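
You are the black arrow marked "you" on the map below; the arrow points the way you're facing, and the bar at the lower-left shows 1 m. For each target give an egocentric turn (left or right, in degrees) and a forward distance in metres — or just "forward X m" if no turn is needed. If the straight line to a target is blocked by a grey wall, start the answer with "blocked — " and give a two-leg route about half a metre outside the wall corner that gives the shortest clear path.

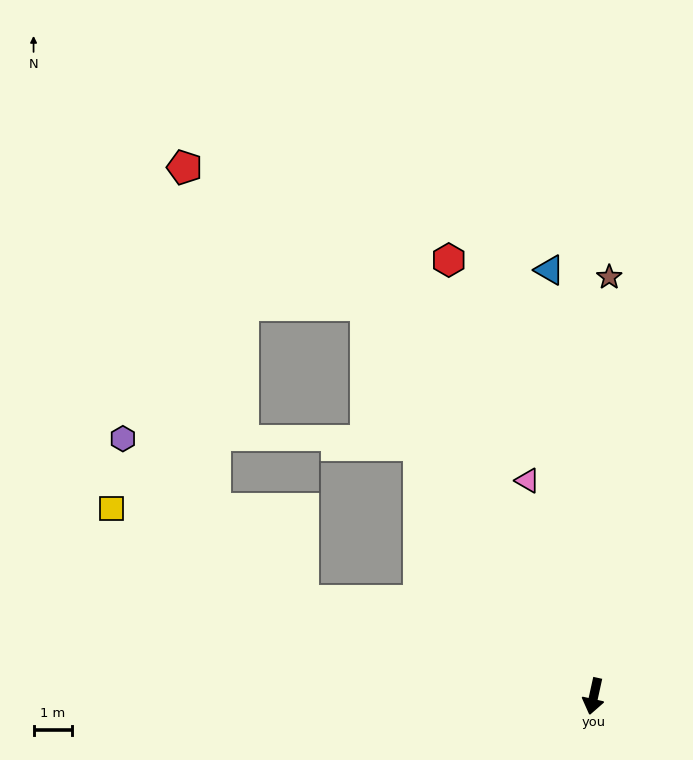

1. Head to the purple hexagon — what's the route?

blocked — turn right 96°, forward 7.9 m, then turn right 24°, forward 6.3 m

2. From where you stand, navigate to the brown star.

turn right 170°, forward 10.9 m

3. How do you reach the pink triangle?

turn right 151°, forward 5.8 m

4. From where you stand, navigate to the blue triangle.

turn right 162°, forward 11.1 m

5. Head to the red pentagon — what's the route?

blocked — turn right 137°, forward 11.7 m, then turn left 22°, forward 5.9 m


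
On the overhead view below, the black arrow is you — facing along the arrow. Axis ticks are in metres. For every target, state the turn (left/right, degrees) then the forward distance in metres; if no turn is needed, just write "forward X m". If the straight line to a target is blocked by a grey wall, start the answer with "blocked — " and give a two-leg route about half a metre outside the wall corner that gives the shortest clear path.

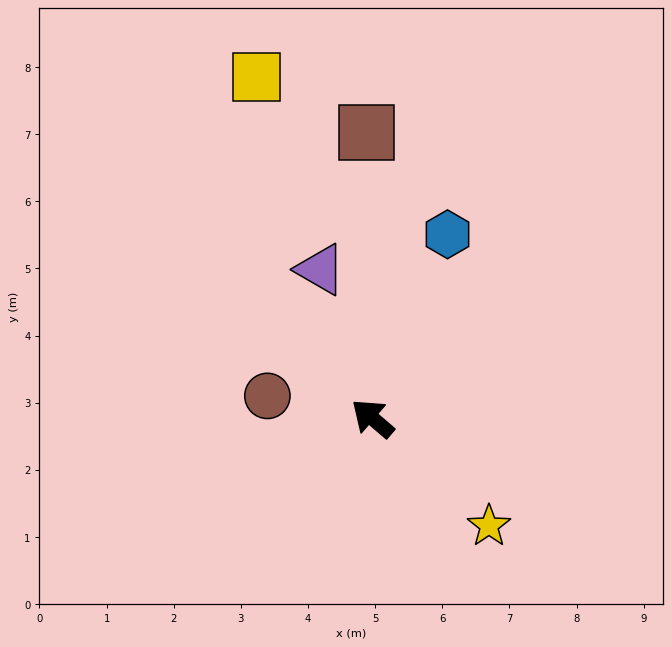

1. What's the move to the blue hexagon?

turn right 72°, forward 3.0 m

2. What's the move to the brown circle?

turn left 29°, forward 1.6 m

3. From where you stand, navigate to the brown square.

turn right 48°, forward 4.3 m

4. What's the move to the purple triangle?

turn right 30°, forward 2.3 m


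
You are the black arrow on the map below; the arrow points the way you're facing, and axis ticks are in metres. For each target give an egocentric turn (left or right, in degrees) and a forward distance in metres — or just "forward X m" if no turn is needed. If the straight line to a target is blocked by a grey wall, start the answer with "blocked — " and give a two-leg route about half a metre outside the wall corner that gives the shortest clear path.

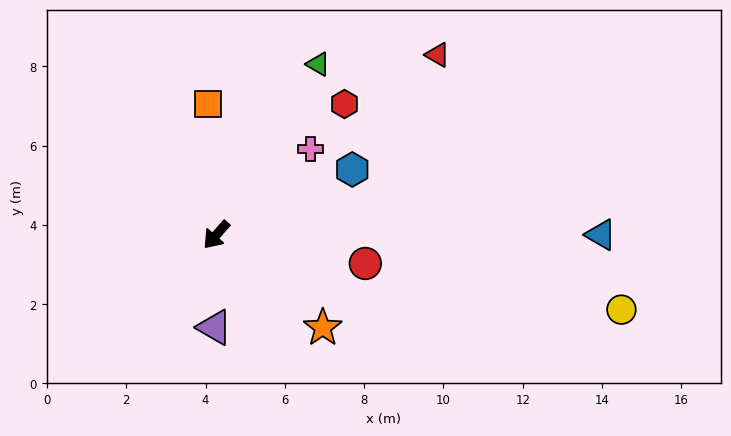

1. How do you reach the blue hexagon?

turn left 157°, forward 3.8 m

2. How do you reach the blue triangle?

turn left 131°, forward 9.7 m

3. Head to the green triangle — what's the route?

turn right 169°, forward 5.0 m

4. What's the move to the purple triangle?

turn left 40°, forward 2.3 m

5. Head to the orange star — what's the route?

turn left 90°, forward 3.6 m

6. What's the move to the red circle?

turn left 120°, forward 3.8 m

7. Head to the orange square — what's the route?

turn right 135°, forward 3.3 m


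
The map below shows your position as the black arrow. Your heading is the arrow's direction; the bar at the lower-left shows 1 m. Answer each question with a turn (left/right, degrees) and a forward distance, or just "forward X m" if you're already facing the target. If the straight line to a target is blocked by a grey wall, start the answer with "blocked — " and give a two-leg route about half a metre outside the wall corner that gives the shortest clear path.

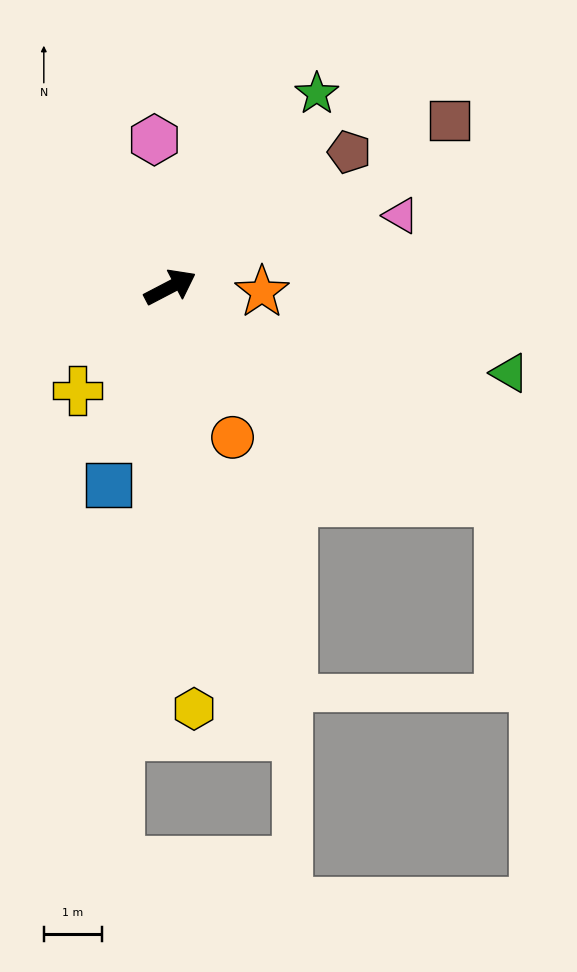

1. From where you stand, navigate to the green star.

turn left 25°, forward 4.2 m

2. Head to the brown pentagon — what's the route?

turn left 9°, forward 3.8 m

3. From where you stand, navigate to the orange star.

turn right 31°, forward 1.6 m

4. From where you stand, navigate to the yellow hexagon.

turn right 114°, forward 7.2 m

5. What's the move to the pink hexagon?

turn left 69°, forward 2.5 m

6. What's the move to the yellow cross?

turn right 159°, forward 2.4 m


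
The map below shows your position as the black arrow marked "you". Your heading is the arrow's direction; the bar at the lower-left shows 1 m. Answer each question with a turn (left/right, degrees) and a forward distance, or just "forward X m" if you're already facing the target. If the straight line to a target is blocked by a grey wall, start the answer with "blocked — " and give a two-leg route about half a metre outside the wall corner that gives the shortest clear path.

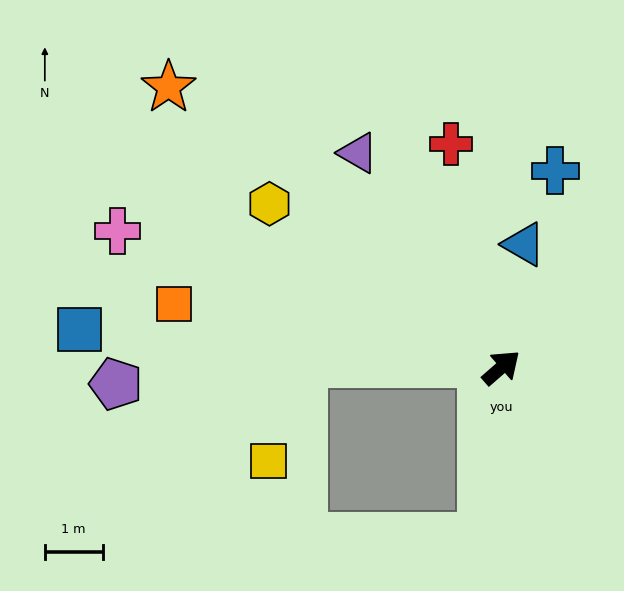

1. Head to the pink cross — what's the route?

turn left 119°, forward 7.1 m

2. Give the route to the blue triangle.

turn left 39°, forward 2.2 m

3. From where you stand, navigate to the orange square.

turn left 128°, forward 5.8 m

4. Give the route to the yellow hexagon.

turn left 104°, forward 4.9 m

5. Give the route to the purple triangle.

turn left 83°, forward 4.5 m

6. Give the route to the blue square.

turn left 134°, forward 7.3 m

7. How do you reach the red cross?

turn left 62°, forward 4.0 m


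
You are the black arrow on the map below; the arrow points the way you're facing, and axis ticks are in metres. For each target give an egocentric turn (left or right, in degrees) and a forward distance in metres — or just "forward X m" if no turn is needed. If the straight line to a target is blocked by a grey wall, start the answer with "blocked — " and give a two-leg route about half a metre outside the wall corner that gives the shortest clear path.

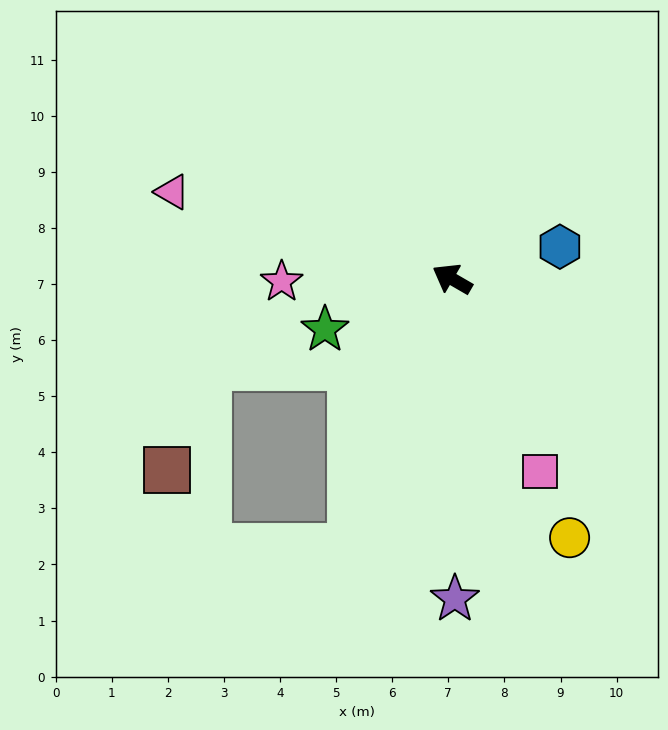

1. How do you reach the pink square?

turn left 145°, forward 3.8 m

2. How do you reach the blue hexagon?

turn right 133°, forward 2.0 m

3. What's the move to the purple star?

turn left 121°, forward 5.7 m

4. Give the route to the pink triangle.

turn left 13°, forward 5.2 m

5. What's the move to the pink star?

turn left 31°, forward 3.0 m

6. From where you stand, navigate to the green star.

turn left 52°, forward 2.4 m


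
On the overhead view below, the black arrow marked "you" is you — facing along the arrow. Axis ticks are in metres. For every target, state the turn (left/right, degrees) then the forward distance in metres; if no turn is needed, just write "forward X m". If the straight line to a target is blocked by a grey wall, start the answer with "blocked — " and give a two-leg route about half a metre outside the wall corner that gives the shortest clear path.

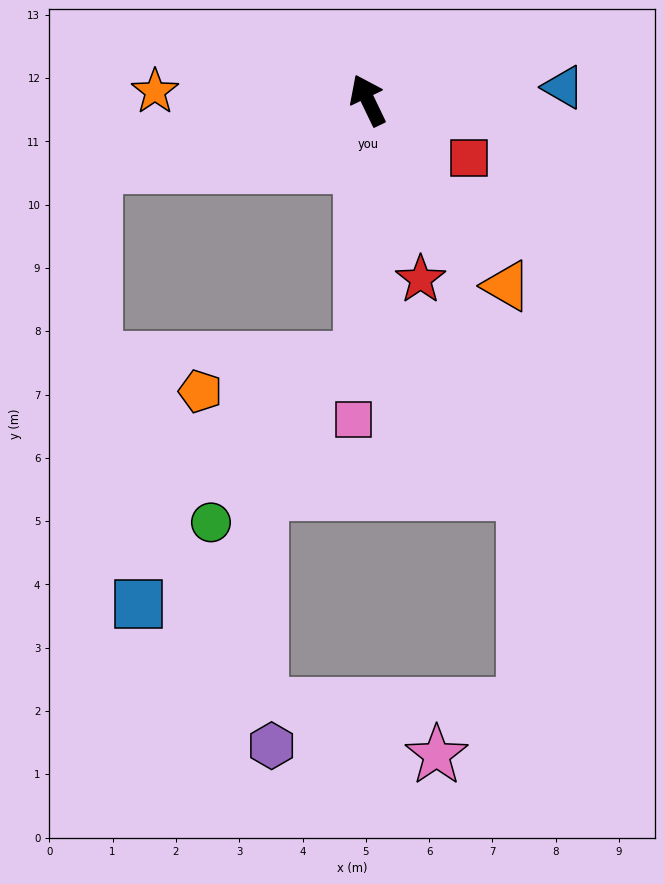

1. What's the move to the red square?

turn right 145°, forward 1.8 m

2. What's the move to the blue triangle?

turn right 112°, forward 3.1 m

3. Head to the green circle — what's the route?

blocked — turn left 153°, forward 4.1 m, then turn right 41°, forward 3.5 m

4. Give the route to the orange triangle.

turn right 169°, forward 3.7 m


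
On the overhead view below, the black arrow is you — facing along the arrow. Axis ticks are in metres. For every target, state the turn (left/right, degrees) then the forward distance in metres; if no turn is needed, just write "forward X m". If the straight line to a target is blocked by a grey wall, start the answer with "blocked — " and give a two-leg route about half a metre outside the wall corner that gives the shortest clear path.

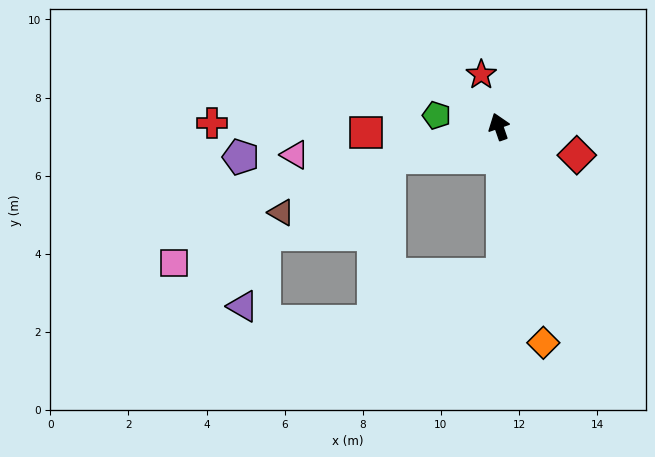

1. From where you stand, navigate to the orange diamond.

turn left 172°, forward 5.6 m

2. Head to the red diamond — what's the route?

turn right 129°, forward 2.1 m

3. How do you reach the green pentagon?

turn left 61°, forward 1.6 m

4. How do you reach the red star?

forward 1.4 m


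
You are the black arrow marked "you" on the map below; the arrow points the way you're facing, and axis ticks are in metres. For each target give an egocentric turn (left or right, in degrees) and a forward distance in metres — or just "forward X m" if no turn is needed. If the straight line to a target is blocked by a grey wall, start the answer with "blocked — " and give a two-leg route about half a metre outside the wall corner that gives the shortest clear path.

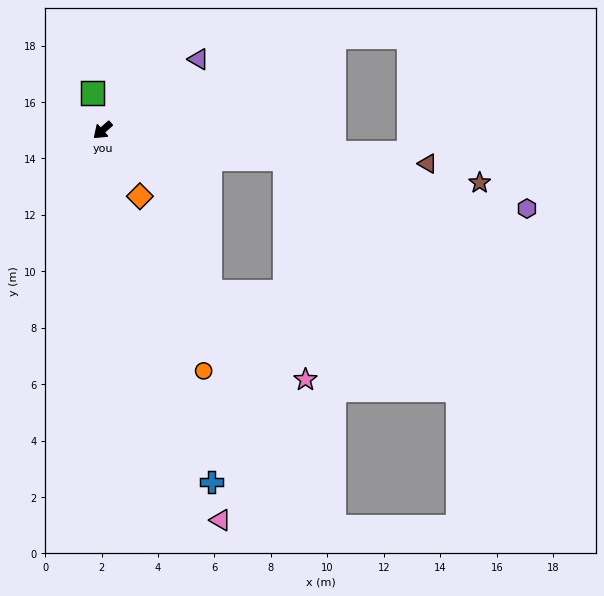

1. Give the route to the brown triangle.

turn left 133°, forward 11.6 m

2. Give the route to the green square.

turn right 117°, forward 1.4 m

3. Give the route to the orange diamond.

turn left 78°, forward 2.7 m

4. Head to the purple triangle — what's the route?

turn left 175°, forward 4.2 m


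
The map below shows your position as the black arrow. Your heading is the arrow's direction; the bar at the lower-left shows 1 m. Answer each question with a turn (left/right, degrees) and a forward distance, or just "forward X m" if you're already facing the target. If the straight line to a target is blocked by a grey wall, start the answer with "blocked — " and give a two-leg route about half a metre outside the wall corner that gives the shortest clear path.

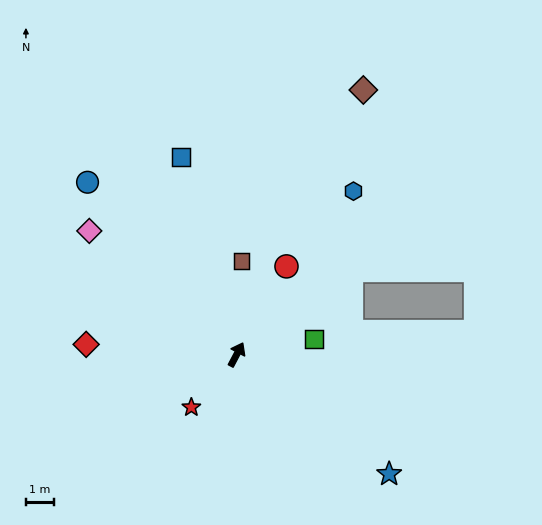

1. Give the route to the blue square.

turn left 44°, forward 7.2 m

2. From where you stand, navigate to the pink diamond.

turn left 78°, forward 6.8 m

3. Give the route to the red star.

turn left 167°, forward 2.5 m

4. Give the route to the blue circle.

turn left 69°, forward 8.0 m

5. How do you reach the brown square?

turn left 25°, forward 3.3 m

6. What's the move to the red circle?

forward 3.6 m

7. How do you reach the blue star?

turn right 100°, forward 6.8 m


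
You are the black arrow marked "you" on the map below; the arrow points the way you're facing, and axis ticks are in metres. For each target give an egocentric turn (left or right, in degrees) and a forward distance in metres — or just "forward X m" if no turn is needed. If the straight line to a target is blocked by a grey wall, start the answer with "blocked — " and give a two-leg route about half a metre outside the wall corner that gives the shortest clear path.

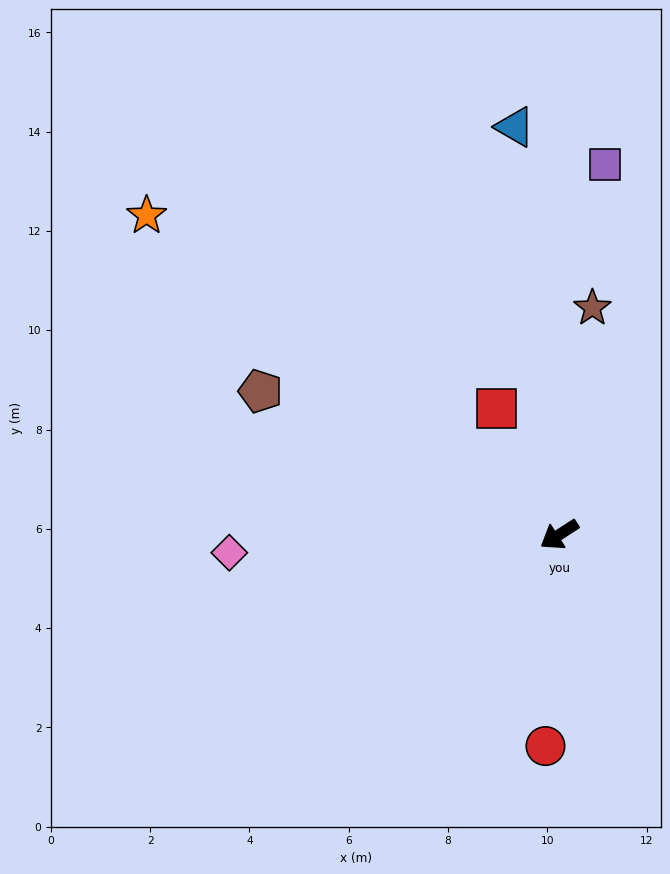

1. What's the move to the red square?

turn right 96°, forward 2.8 m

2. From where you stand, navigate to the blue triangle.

turn right 117°, forward 8.3 m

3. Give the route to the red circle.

turn left 53°, forward 4.3 m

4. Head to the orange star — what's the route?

turn right 71°, forward 10.5 m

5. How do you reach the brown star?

turn right 131°, forward 4.6 m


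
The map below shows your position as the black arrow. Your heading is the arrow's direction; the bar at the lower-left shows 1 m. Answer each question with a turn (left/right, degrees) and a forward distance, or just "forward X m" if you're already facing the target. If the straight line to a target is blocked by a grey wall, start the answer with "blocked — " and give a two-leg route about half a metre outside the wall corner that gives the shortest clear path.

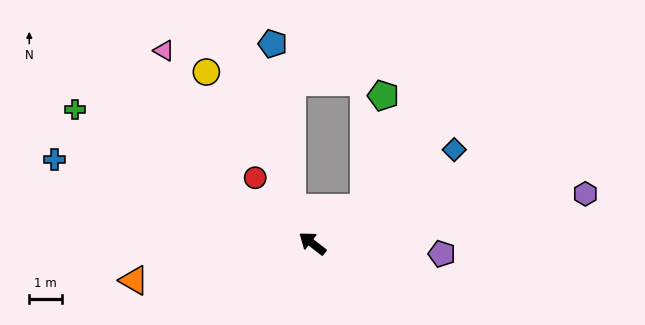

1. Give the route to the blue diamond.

turn right 109°, forward 5.1 m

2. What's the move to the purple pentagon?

turn right 147°, forward 3.9 m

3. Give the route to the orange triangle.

turn left 49°, forward 5.5 m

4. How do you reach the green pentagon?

blocked — turn right 108°, forward 1.9 m, then turn left 46°, forward 3.4 m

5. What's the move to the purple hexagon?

turn right 132°, forward 8.4 m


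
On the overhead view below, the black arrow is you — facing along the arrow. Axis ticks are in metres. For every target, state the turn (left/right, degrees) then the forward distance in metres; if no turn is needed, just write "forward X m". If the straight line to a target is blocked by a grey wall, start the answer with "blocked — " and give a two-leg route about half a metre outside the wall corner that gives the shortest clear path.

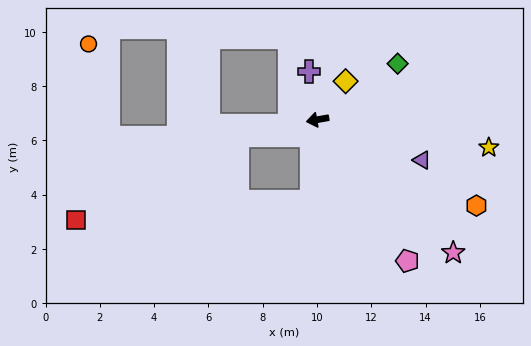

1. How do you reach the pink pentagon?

turn left 112°, forward 6.2 m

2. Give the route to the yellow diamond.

turn right 136°, forward 1.8 m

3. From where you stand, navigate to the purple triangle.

turn left 149°, forward 4.1 m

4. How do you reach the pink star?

turn left 125°, forward 7.0 m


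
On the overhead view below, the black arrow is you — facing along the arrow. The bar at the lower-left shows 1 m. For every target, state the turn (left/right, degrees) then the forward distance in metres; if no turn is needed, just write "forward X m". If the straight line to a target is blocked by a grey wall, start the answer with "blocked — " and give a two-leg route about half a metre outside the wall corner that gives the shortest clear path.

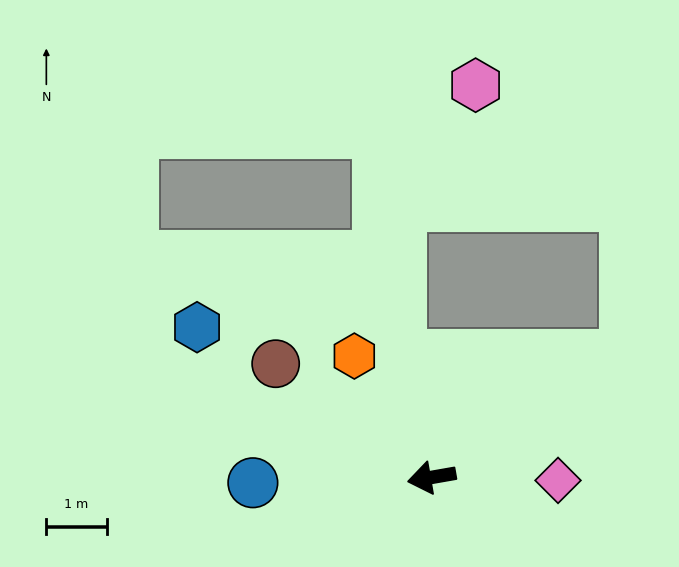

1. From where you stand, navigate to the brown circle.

turn right 46°, forward 3.2 m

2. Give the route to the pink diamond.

turn left 169°, forward 2.1 m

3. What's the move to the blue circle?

turn right 8°, forward 3.0 m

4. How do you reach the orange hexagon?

turn right 67°, forward 2.4 m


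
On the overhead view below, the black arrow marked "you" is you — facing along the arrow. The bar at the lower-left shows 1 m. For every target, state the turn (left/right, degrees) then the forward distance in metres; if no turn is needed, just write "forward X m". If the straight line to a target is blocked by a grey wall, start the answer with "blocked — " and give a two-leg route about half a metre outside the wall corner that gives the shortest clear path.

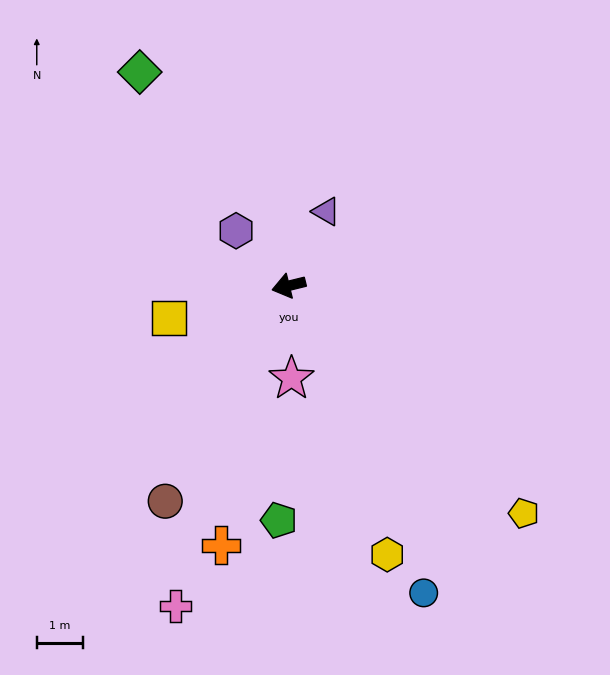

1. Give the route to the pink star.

turn left 78°, forward 2.0 m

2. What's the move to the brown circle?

turn left 46°, forward 5.3 m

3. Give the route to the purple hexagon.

turn right 60°, forward 1.6 m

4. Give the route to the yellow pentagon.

turn left 122°, forward 7.0 m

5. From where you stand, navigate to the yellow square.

forward 2.7 m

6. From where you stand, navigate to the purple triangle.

turn right 131°, forward 1.8 m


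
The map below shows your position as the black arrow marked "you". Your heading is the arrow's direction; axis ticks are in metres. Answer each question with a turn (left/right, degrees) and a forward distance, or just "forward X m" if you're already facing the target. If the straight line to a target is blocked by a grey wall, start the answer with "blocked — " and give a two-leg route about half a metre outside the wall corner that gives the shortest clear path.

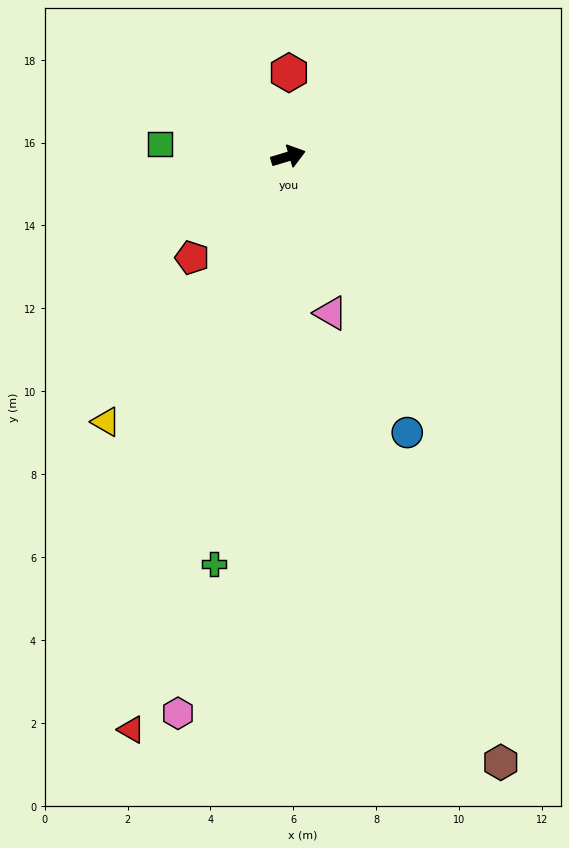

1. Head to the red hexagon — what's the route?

turn left 73°, forward 2.0 m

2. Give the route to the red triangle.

turn right 122°, forward 14.3 m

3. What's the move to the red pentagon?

turn right 150°, forward 3.4 m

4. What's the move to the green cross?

turn right 117°, forward 10.0 m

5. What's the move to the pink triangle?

turn right 91°, forward 3.9 m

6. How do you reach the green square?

turn left 158°, forward 3.1 m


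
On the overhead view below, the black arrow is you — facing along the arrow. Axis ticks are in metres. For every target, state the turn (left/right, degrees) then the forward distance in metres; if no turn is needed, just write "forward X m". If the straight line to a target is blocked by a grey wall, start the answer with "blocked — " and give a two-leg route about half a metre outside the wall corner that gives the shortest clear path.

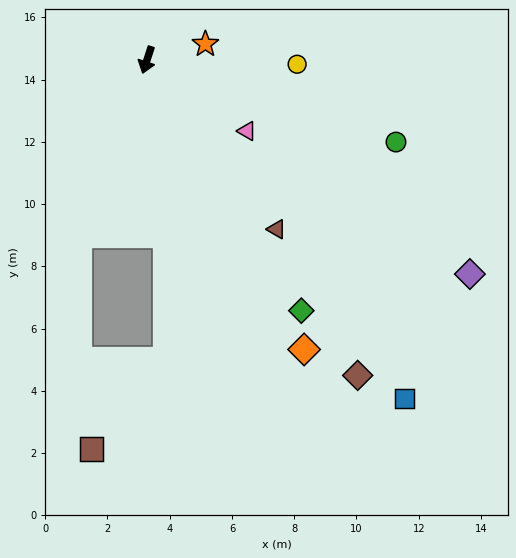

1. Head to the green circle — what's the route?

turn left 90°, forward 8.4 m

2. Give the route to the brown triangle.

turn left 55°, forward 6.8 m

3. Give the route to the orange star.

turn left 123°, forward 1.9 m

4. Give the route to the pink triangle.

turn left 73°, forward 3.9 m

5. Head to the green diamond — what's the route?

turn left 50°, forward 9.5 m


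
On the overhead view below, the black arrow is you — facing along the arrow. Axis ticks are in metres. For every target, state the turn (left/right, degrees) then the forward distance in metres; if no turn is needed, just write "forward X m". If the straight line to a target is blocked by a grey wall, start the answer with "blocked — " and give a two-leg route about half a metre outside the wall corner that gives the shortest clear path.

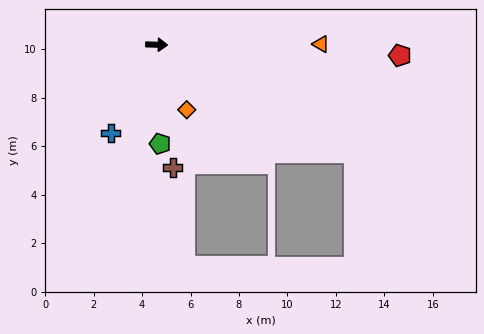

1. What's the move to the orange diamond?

turn right 64°, forward 3.0 m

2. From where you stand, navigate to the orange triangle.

forward 6.8 m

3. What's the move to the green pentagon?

turn right 86°, forward 4.1 m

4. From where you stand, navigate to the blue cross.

turn right 116°, forward 4.1 m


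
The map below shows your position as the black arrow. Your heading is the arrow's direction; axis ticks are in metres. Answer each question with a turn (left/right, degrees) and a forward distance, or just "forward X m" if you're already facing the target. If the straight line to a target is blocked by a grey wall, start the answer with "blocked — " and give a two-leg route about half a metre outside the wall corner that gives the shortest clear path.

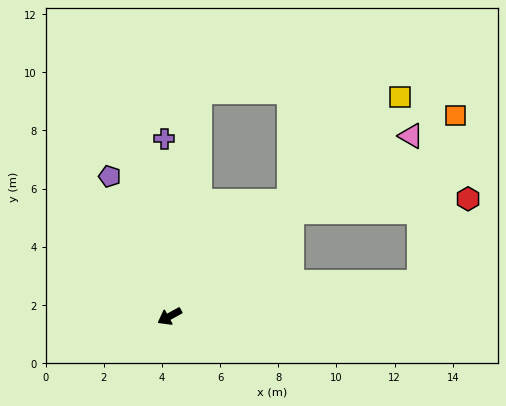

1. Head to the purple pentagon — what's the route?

turn right 96°, forward 5.2 m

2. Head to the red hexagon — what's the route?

blocked — turn right 168°, forward 5.5 m, then turn right 36°, forward 6.1 m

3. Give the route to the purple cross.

turn right 117°, forward 6.1 m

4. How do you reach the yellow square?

turn right 165°, forward 10.9 m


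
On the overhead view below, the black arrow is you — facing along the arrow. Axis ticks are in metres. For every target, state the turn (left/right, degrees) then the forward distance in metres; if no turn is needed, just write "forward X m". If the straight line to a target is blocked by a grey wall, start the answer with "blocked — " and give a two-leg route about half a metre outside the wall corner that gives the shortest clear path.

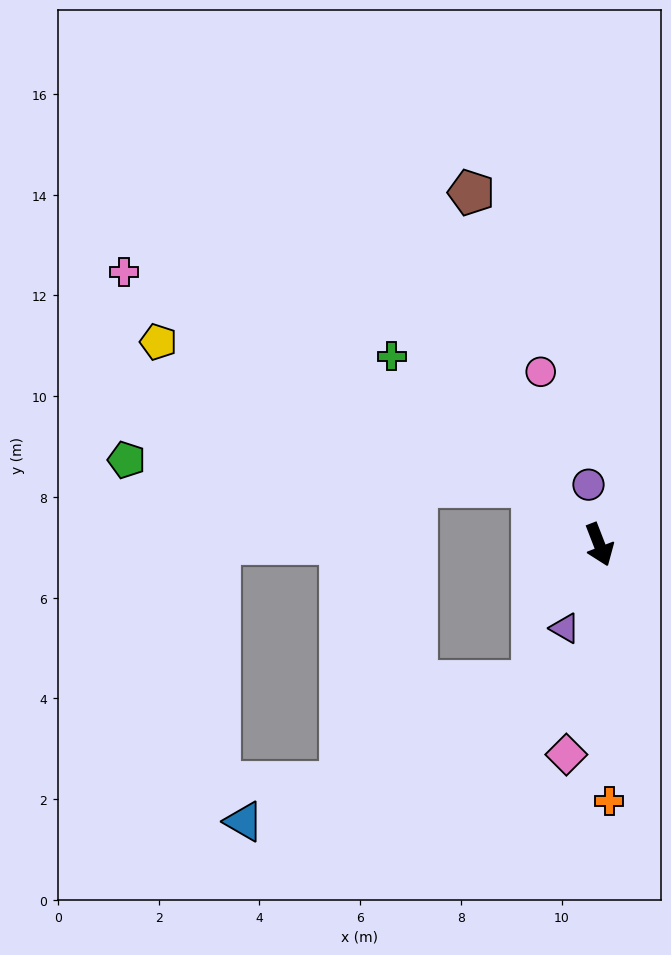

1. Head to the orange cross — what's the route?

turn right 19°, forward 5.1 m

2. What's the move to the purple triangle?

turn right 44°, forward 1.8 m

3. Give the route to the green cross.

turn right 153°, forward 5.6 m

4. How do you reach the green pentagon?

blocked — turn right 152°, forward 1.8 m, then turn left 37°, forward 8.1 m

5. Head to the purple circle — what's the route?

turn left 169°, forward 1.2 m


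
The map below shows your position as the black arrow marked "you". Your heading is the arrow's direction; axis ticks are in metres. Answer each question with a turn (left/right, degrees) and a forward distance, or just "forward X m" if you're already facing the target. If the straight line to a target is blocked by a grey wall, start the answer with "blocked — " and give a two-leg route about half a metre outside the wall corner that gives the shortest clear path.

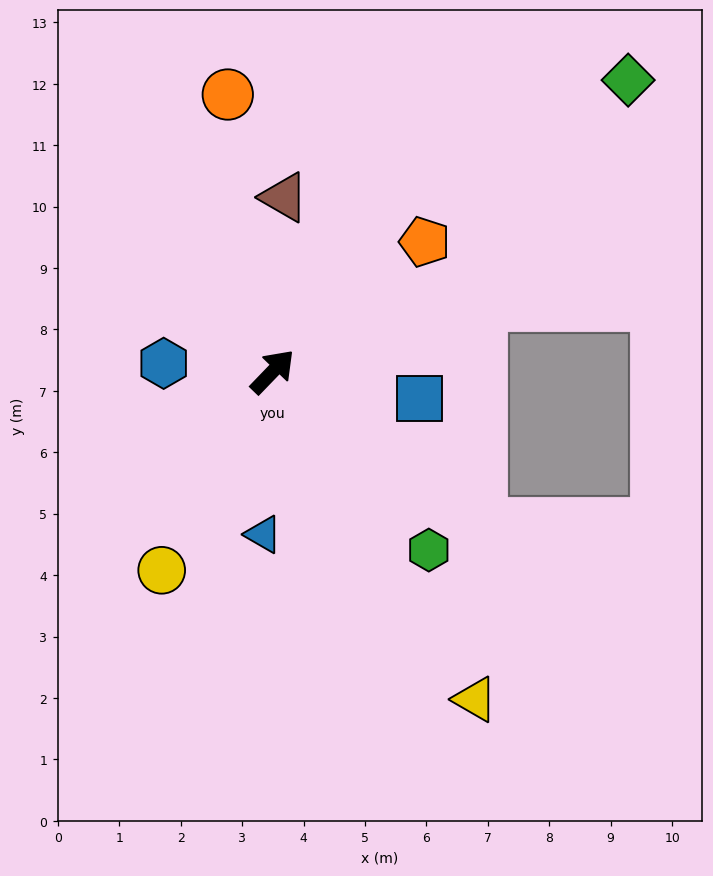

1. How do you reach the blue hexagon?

turn left 130°, forward 1.8 m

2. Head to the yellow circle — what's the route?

turn right 165°, forward 3.7 m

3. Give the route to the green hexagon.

turn right 95°, forward 3.9 m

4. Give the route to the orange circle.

turn left 53°, forward 4.6 m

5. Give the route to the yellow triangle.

turn right 104°, forward 6.3 m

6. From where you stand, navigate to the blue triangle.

turn right 139°, forward 2.7 m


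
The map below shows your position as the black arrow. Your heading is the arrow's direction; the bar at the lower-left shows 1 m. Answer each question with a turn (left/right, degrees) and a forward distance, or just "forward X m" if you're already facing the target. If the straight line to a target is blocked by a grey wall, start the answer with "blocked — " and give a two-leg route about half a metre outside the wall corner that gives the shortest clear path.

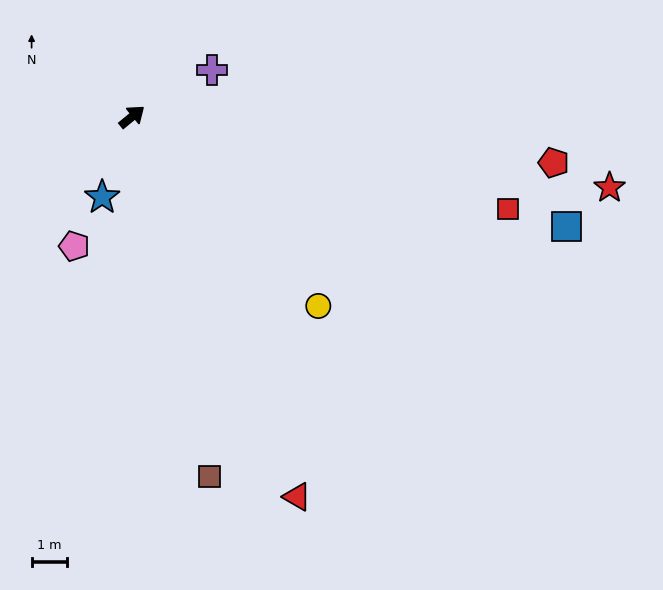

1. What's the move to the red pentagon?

turn right 46°, forward 11.9 m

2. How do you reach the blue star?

turn right 150°, forward 2.4 m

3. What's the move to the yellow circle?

turn right 85°, forward 7.5 m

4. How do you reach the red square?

turn right 53°, forward 10.9 m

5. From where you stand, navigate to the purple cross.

turn right 9°, forward 2.6 m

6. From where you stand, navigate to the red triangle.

turn right 106°, forward 11.6 m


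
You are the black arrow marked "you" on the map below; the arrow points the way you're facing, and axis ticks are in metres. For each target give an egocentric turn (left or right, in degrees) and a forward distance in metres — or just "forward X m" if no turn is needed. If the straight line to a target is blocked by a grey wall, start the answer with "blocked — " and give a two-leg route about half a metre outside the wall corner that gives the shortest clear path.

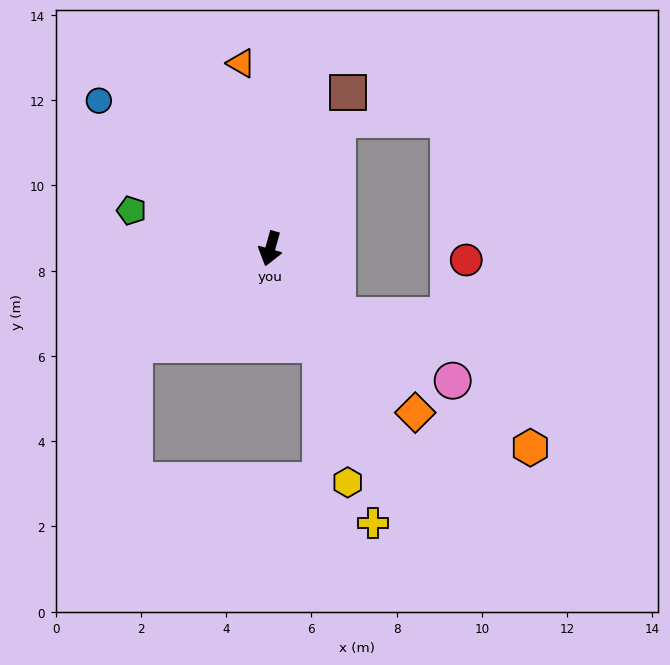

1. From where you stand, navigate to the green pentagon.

turn right 90°, forward 3.4 m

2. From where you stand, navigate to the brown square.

turn left 169°, forward 4.1 m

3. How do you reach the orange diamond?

turn left 57°, forward 5.1 m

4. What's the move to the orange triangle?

turn right 155°, forward 4.4 m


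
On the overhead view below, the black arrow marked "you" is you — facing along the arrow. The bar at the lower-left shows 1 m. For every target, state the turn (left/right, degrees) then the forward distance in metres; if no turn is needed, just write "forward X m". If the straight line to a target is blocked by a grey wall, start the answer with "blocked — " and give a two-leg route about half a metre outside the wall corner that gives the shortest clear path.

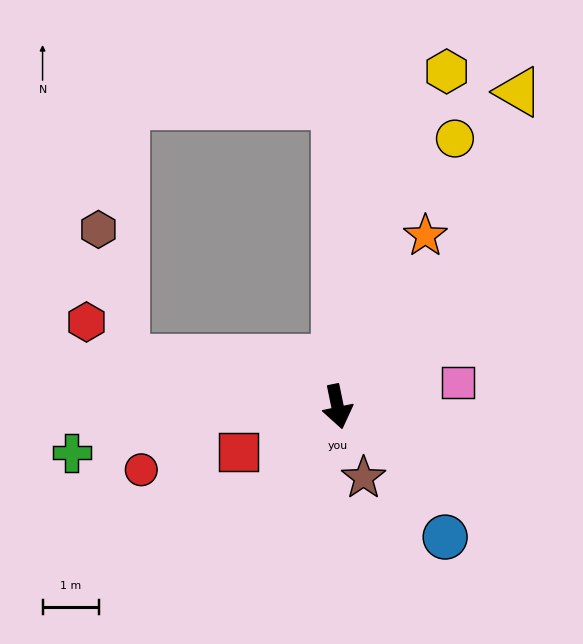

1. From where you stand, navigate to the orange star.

turn left 141°, forward 3.4 m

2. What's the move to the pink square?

turn left 90°, forward 2.2 m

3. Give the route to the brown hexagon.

blocked — turn right 114°, forward 3.9 m, then turn right 66°, forward 2.3 m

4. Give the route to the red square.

turn right 77°, forward 1.9 m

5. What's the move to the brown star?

turn left 8°, forward 1.3 m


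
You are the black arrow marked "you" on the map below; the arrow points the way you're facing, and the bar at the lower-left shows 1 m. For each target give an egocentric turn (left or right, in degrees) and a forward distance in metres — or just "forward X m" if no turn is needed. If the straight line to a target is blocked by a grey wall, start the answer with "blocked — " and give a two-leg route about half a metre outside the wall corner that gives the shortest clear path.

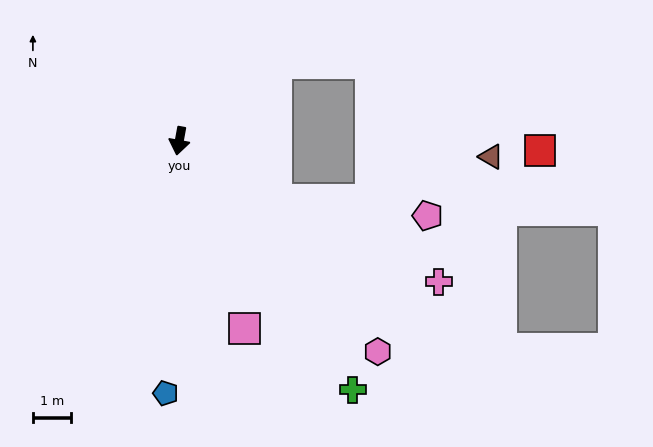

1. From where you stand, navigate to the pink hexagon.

turn left 54°, forward 7.6 m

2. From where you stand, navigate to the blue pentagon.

turn left 7°, forward 6.7 m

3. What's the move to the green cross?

turn left 45°, forward 8.0 m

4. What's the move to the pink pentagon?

blocked — turn left 69°, forward 3.0 m, then turn left 25°, forward 4.0 m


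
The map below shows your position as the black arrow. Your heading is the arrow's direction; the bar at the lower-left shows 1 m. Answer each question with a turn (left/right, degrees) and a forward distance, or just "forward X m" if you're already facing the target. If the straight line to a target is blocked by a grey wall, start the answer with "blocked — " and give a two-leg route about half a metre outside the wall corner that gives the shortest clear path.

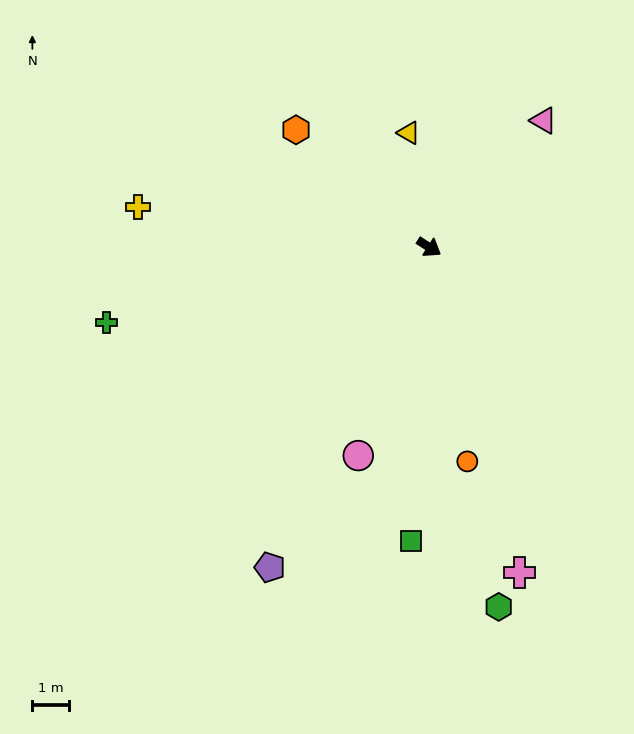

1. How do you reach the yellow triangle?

turn left 133°, forward 3.2 m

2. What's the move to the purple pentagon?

turn right 84°, forward 9.9 m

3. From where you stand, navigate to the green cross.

turn right 134°, forward 9.1 m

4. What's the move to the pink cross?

turn right 42°, forward 9.3 m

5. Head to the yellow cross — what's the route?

turn right 155°, forward 8.1 m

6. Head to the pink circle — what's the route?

turn right 76°, forward 6.1 m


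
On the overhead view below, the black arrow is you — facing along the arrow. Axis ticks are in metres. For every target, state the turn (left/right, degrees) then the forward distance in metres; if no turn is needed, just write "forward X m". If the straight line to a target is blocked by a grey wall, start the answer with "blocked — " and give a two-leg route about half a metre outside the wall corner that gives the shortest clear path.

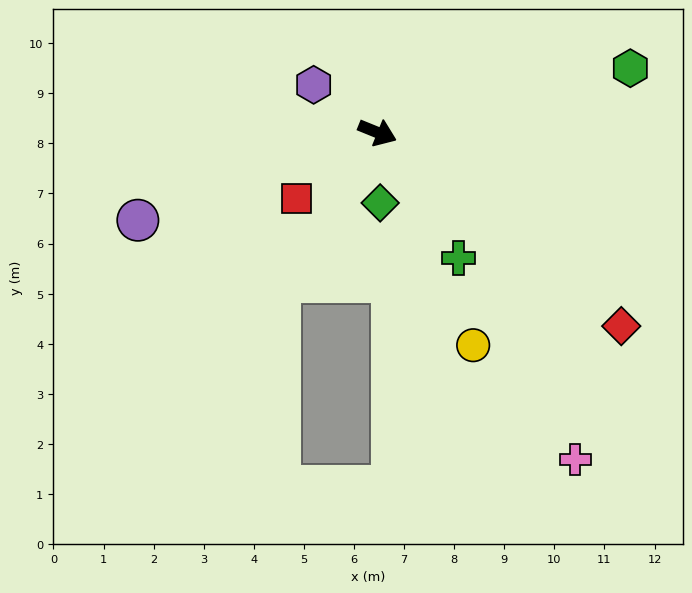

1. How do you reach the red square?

turn right 119°, forward 2.1 m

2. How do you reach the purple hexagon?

turn left 165°, forward 1.6 m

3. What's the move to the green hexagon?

turn left 36°, forward 5.2 m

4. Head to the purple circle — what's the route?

turn right 138°, forward 5.1 m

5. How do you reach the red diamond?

turn right 16°, forward 6.2 m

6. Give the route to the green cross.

turn right 35°, forward 3.0 m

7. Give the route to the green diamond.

turn right 66°, forward 1.4 m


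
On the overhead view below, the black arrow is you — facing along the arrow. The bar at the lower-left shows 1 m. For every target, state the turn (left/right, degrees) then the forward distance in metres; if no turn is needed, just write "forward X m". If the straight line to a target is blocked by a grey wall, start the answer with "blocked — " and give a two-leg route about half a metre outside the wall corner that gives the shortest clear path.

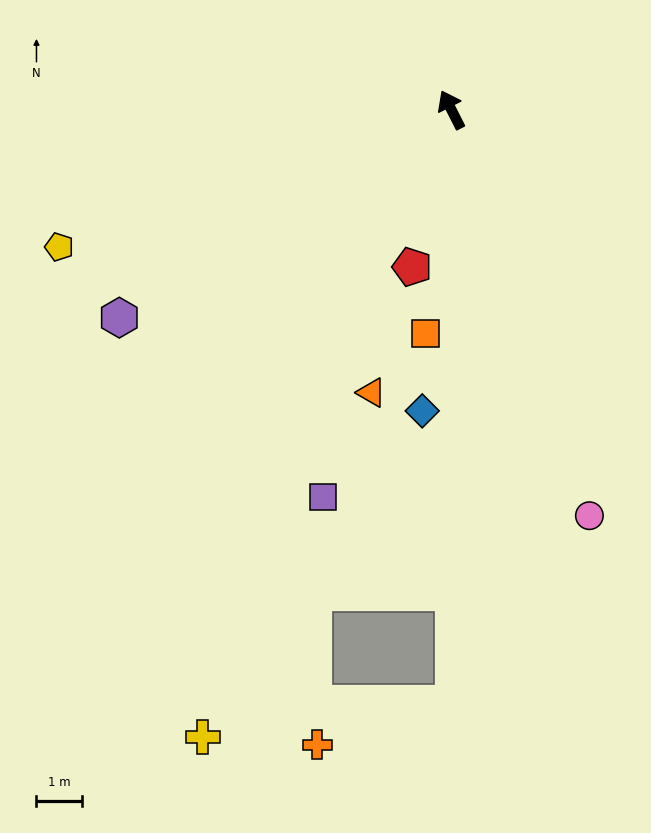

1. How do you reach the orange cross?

blocked — turn left 153°, forward 13.1 m, then turn right 73°, forward 3.2 m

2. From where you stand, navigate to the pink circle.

turn left 172°, forward 9.5 m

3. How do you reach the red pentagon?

turn left 139°, forward 3.6 m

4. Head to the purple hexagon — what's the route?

turn left 95°, forward 8.7 m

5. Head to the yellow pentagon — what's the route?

turn left 82°, forward 9.2 m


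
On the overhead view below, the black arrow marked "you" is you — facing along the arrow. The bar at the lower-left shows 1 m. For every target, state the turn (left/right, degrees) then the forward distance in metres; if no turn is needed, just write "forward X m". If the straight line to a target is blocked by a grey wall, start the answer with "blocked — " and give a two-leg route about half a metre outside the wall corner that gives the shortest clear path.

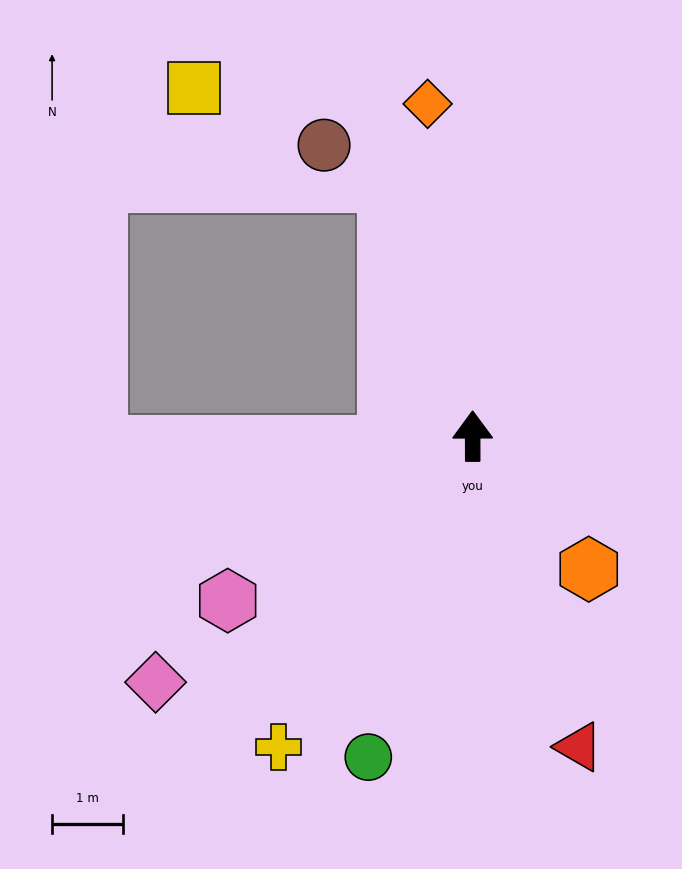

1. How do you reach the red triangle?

turn right 161°, forward 4.6 m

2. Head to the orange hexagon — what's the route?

turn right 139°, forward 2.5 m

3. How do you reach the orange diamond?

turn left 8°, forward 4.7 m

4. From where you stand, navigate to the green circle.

turn left 162°, forward 4.8 m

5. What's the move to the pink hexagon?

turn left 124°, forward 4.2 m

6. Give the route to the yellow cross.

turn left 148°, forward 5.2 m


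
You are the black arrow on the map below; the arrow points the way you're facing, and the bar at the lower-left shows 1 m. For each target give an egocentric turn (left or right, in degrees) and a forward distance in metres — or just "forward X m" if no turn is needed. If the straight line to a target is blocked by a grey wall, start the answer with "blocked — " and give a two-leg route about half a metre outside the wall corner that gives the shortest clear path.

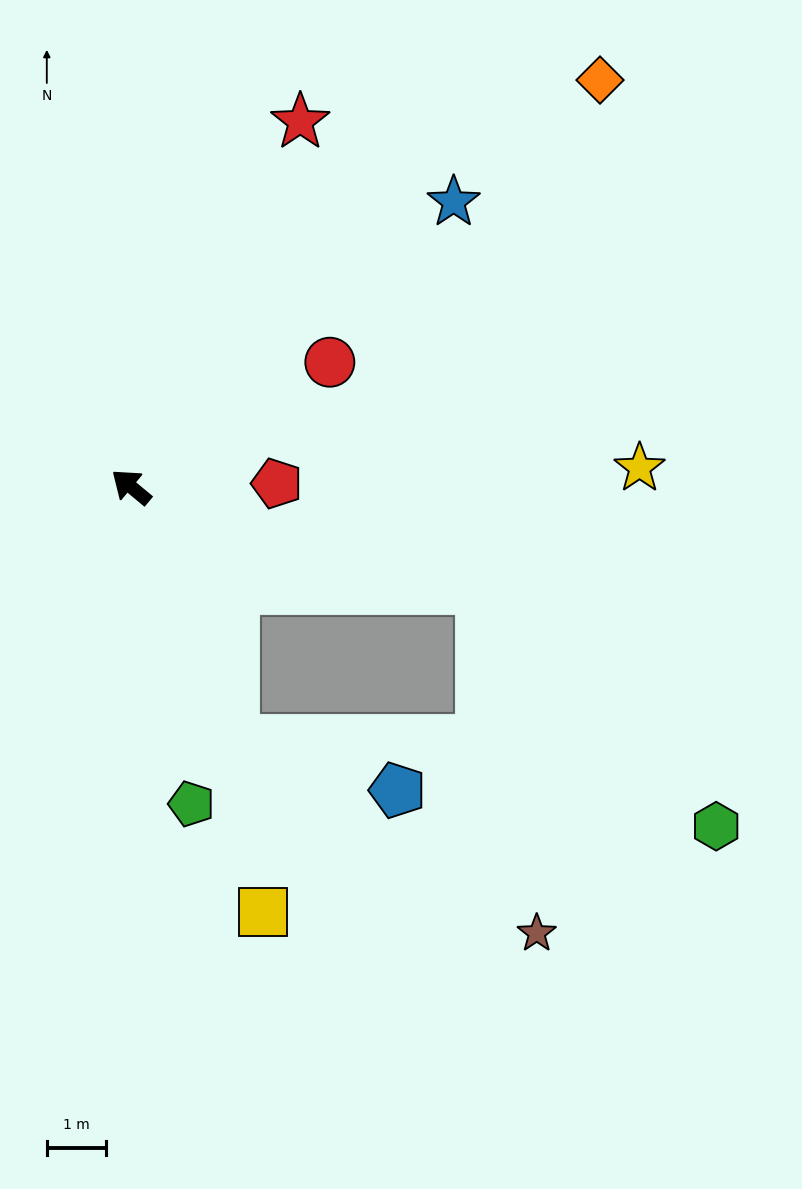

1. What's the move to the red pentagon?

turn right 139°, forward 2.5 m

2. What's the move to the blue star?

turn right 99°, forward 7.2 m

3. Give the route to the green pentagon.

turn left 140°, forward 5.4 m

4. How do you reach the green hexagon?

blocked — turn right 157°, forward 6.1 m, then turn right 29°, forward 5.6 m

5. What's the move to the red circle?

turn right 108°, forward 3.9 m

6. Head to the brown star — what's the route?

blocked — turn left 152°, forward 4.6 m, then turn left 35°, forward 6.0 m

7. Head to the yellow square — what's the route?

turn left 147°, forward 7.5 m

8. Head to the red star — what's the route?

turn right 75°, forward 6.8 m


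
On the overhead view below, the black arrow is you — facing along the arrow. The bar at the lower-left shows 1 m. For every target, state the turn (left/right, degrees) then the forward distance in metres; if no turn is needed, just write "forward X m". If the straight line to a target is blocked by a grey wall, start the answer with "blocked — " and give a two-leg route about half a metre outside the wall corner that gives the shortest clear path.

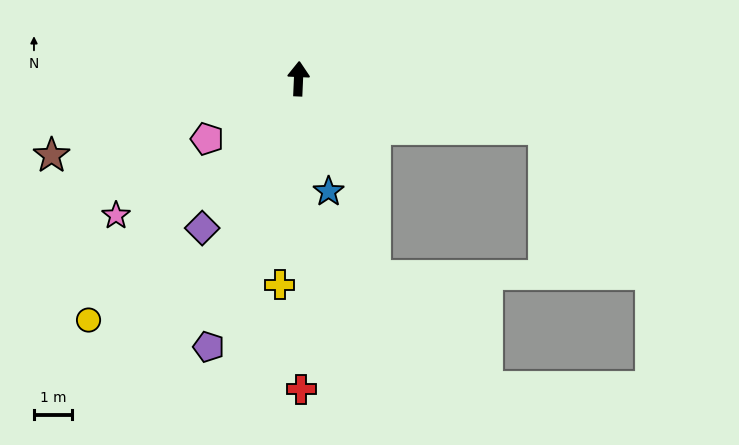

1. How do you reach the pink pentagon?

turn left 126°, forward 2.9 m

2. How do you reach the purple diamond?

turn left 150°, forward 4.6 m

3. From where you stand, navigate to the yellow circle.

turn left 141°, forward 8.4 m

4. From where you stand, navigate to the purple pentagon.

turn left 164°, forward 7.4 m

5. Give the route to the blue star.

turn right 163°, forward 3.1 m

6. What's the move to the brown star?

turn left 110°, forward 6.8 m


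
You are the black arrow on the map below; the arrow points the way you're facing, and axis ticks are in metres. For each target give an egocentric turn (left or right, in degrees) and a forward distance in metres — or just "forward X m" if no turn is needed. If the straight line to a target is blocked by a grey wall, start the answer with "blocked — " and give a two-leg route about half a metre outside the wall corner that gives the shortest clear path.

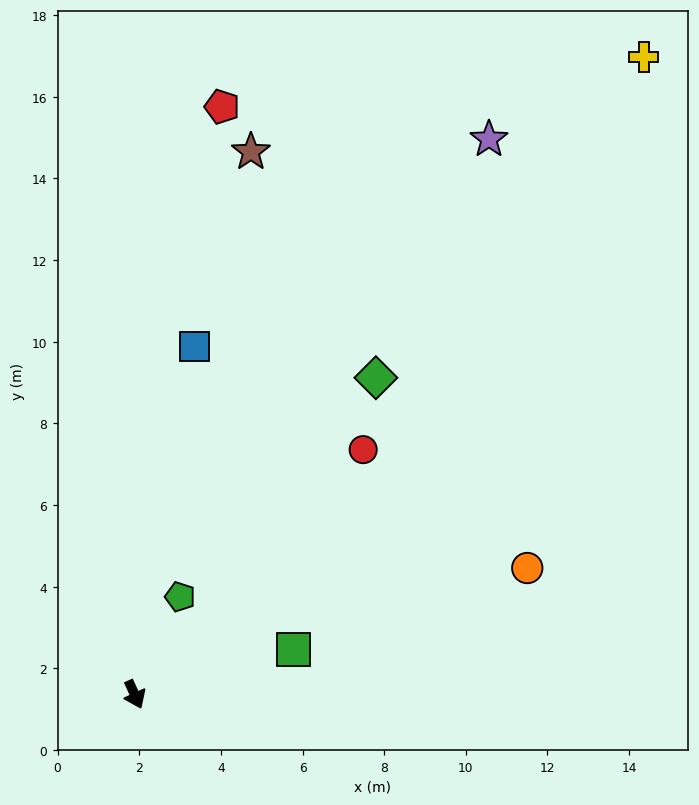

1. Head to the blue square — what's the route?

turn left 146°, forward 8.6 m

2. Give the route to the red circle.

turn left 112°, forward 8.2 m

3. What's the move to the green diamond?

turn left 118°, forward 9.8 m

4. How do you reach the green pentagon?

turn left 131°, forward 2.6 m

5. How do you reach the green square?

turn left 81°, forward 4.0 m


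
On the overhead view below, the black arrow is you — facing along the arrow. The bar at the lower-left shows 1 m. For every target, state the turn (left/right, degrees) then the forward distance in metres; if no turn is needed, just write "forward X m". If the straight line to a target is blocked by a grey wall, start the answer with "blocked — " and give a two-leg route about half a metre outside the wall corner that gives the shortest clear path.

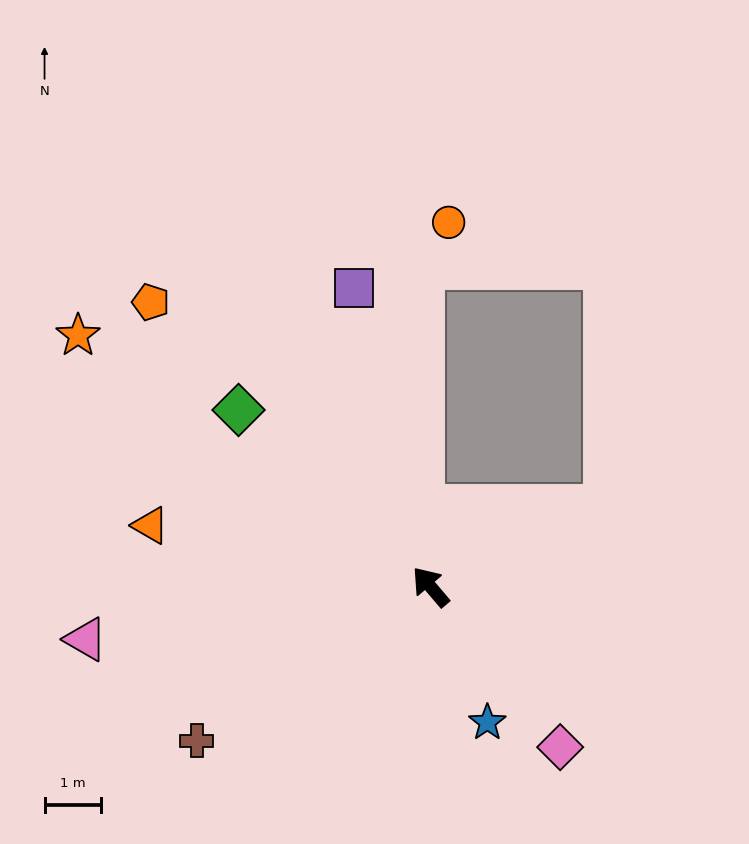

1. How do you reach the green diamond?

turn left 7°, forward 4.6 m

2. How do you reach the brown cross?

turn left 83°, forward 5.0 m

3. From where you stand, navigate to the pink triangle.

turn left 58°, forward 6.2 m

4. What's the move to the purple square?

turn right 26°, forward 5.5 m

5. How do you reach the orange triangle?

turn left 37°, forward 5.1 m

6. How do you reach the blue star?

turn left 162°, forward 2.6 m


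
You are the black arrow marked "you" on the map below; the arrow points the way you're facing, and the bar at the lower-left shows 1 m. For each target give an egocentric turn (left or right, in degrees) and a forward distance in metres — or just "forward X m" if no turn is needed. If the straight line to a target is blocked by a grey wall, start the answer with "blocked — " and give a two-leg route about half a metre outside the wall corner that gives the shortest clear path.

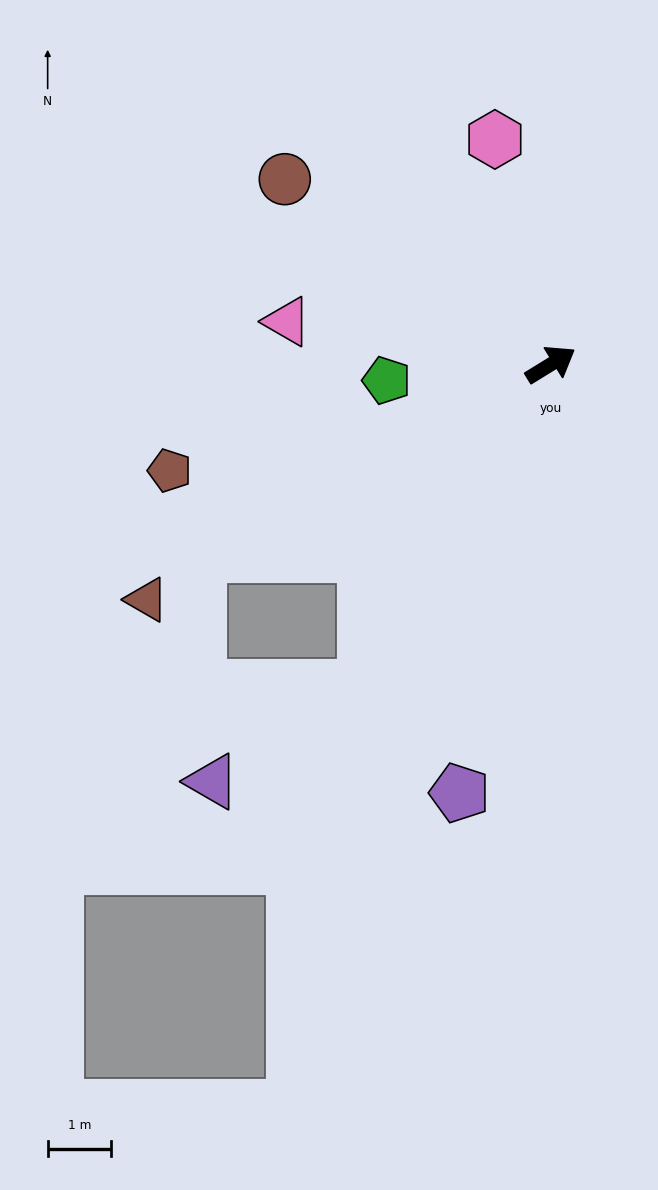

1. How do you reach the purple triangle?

blocked — turn right 152°, forward 5.9 m, then turn right 28°, forward 2.8 m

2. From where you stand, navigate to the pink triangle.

turn left 139°, forward 4.2 m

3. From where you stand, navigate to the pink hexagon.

turn left 72°, forward 3.7 m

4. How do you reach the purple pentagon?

turn right 134°, forward 6.9 m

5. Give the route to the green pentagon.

turn left 154°, forward 2.6 m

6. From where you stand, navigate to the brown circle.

turn left 114°, forward 5.1 m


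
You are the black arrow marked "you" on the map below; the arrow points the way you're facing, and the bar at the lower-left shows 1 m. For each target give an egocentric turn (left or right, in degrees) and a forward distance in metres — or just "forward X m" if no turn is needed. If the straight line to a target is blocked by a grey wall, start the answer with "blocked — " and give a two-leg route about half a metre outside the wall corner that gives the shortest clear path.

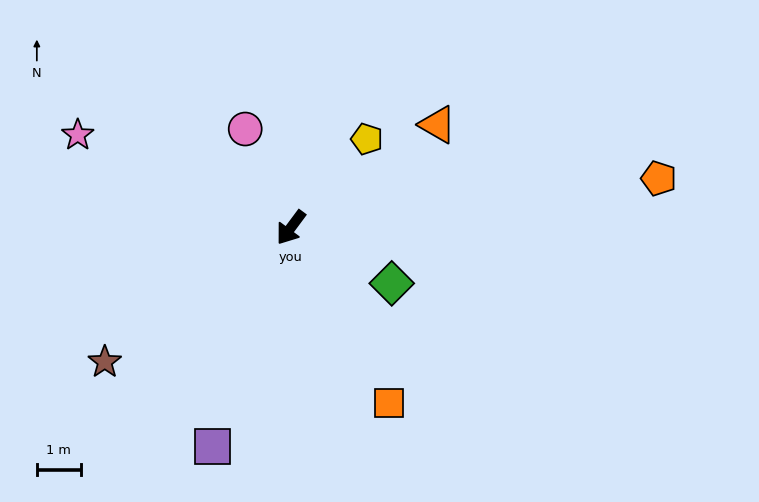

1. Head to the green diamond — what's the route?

turn left 98°, forward 2.6 m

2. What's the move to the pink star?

turn right 77°, forward 5.3 m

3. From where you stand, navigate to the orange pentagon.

turn left 134°, forward 8.4 m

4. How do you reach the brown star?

turn right 18°, forward 5.2 m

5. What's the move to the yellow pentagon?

turn left 176°, forward 2.6 m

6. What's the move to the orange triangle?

turn left 162°, forward 4.1 m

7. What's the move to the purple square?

turn left 17°, forward 5.3 m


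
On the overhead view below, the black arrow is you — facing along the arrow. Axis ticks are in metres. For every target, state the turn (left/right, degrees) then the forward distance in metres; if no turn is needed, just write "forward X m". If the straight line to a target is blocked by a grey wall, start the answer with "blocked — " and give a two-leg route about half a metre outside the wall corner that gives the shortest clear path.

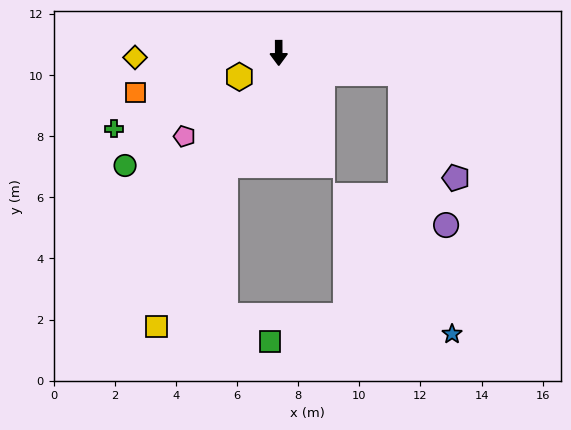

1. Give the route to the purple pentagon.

blocked — turn left 80°, forward 4.0 m, then turn right 52°, forward 3.9 m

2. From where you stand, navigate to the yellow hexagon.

turn right 59°, forward 1.5 m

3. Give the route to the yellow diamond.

turn right 88°, forward 4.7 m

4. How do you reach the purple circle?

blocked — turn left 80°, forward 4.0 m, then turn right 64°, forward 5.2 m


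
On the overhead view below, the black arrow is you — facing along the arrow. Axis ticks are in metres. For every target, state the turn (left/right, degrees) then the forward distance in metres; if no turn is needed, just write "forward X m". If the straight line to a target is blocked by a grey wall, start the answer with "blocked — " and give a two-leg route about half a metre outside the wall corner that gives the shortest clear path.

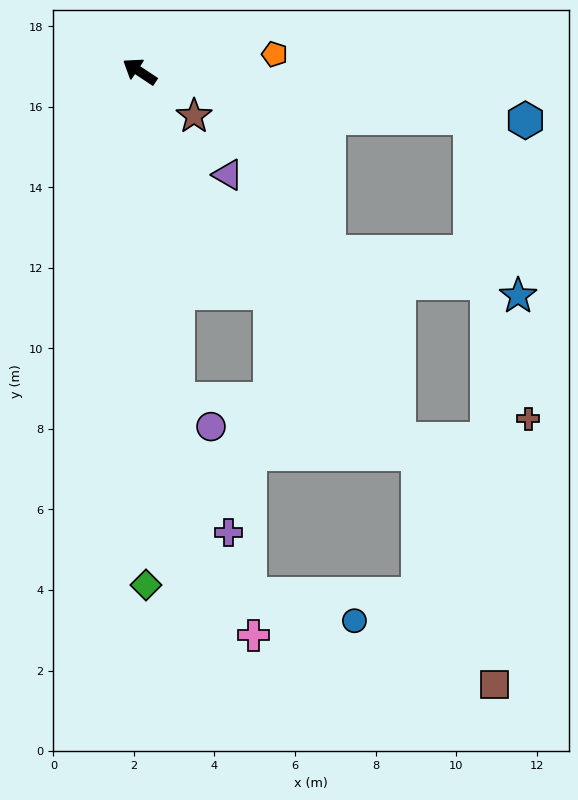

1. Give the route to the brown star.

turn left 174°, forward 1.7 m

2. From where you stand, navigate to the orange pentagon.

turn right 139°, forward 3.4 m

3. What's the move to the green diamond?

turn left 124°, forward 12.8 m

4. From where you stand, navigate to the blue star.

blocked — turn right 154°, forward 8.3 m, then turn right 67°, forward 4.6 m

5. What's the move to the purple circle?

blocked — turn left 130°, forward 8.2 m, then turn left 43°, forward 1.1 m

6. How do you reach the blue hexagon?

turn right 154°, forward 9.7 m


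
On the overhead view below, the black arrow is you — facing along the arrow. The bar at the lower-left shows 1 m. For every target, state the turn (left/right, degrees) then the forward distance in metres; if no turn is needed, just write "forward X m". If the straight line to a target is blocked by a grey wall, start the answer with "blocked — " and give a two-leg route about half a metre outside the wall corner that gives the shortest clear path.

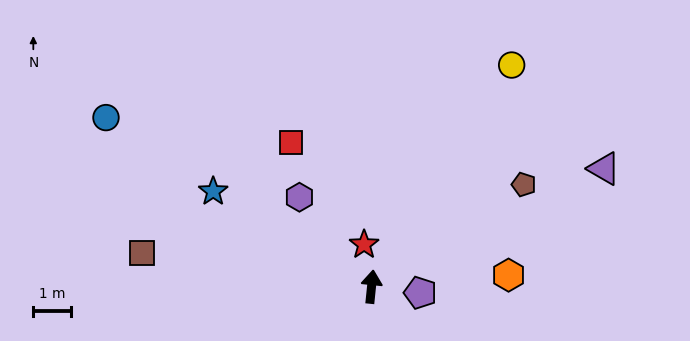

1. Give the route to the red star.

turn left 16°, forward 1.1 m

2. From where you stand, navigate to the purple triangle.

turn right 57°, forward 7.0 m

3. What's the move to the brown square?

turn left 88°, forward 6.2 m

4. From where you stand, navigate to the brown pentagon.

turn right 50°, forward 4.9 m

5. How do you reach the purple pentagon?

turn right 91°, forward 1.3 m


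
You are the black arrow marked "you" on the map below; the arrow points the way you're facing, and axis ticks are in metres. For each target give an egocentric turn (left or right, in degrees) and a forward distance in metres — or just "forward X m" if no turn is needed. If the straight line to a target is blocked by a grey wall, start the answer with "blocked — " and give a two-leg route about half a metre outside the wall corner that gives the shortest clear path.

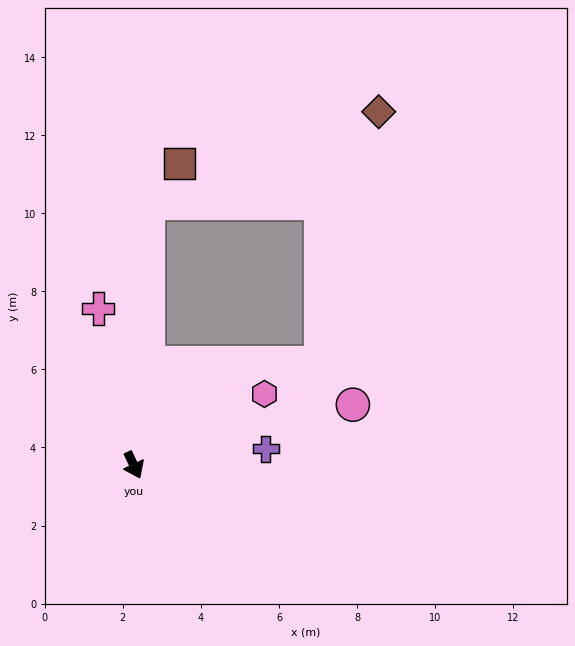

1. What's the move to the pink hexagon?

turn left 93°, forward 3.8 m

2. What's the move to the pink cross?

turn left 167°, forward 4.1 m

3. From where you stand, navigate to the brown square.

blocked — turn left 151°, forward 6.7 m, then turn right 34°, forward 1.3 m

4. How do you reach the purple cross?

turn left 72°, forward 3.4 m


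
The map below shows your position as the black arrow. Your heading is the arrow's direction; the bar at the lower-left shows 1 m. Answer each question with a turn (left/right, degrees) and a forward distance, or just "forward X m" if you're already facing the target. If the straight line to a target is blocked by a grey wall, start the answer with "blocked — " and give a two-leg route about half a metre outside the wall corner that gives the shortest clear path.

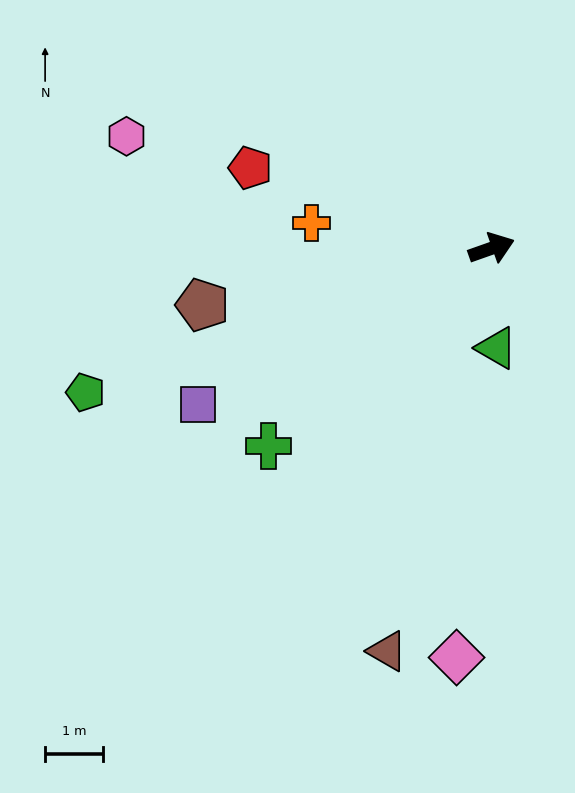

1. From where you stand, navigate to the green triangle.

turn right 107°, forward 1.7 m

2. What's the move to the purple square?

turn right 171°, forward 5.7 m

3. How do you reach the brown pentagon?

turn left 172°, forward 5.1 m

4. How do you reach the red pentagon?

turn left 142°, forward 4.4 m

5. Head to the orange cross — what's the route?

turn left 153°, forward 3.1 m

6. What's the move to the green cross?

turn right 158°, forward 5.1 m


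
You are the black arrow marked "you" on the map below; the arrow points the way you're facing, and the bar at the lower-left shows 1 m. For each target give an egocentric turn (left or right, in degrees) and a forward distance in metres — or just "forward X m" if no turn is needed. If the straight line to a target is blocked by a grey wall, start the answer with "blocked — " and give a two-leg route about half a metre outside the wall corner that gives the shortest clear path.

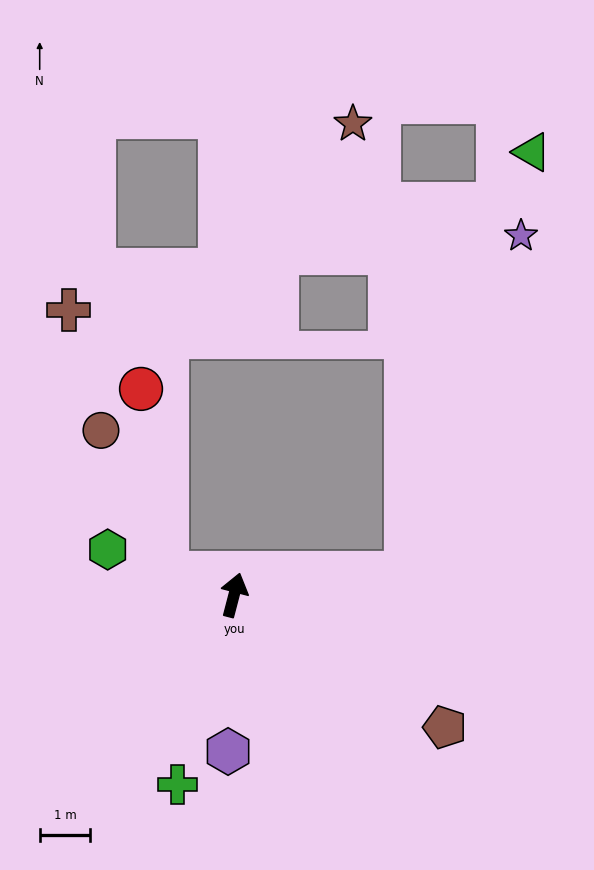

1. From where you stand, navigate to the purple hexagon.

turn right 168°, forward 3.1 m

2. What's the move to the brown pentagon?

turn right 107°, forward 4.9 m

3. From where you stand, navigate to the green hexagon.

turn left 85°, forward 2.7 m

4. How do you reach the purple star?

blocked — turn right 68°, forward 3.4 m, then turn left 64°, forward 7.1 m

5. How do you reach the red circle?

blocked — turn left 86°, forward 1.4 m, then turn right 63°, forward 3.7 m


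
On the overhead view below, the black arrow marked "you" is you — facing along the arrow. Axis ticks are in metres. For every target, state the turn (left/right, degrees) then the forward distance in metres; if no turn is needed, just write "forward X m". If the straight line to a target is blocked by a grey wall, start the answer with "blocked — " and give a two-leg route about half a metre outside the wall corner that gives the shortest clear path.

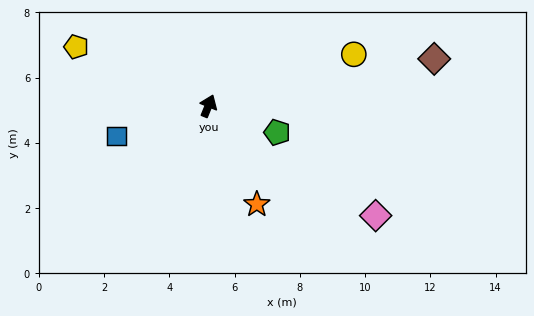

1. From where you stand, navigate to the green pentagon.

turn right 89°, forward 2.3 m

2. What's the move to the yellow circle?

turn right 48°, forward 4.7 m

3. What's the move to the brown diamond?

turn right 56°, forward 7.1 m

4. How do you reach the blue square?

turn left 130°, forward 3.0 m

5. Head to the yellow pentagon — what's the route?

turn left 88°, forward 4.4 m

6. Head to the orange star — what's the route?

turn right 132°, forward 3.4 m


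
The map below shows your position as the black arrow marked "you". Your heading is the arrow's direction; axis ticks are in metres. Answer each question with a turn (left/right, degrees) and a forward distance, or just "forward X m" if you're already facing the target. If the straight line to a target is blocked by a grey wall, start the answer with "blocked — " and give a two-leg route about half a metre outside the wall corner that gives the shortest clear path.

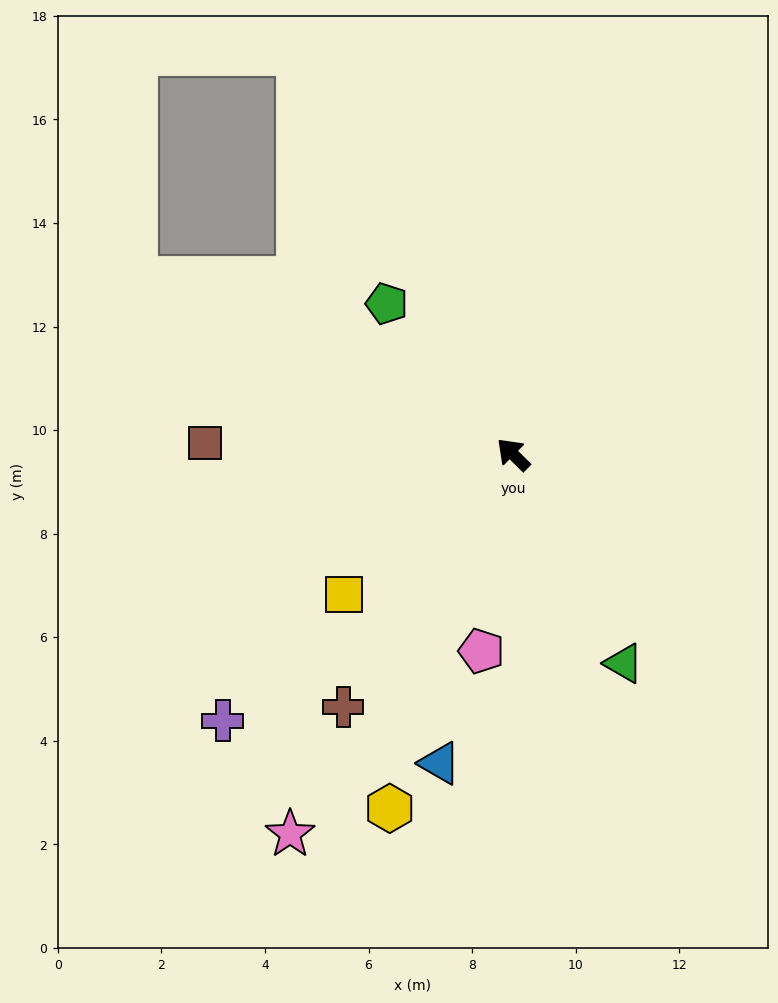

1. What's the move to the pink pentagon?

turn left 126°, forward 3.8 m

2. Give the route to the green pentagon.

turn right 5°, forward 3.8 m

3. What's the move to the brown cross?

turn left 101°, forward 5.9 m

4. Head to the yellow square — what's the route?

turn left 84°, forward 4.2 m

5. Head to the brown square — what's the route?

turn left 43°, forward 6.0 m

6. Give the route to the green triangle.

turn left 163°, forward 4.6 m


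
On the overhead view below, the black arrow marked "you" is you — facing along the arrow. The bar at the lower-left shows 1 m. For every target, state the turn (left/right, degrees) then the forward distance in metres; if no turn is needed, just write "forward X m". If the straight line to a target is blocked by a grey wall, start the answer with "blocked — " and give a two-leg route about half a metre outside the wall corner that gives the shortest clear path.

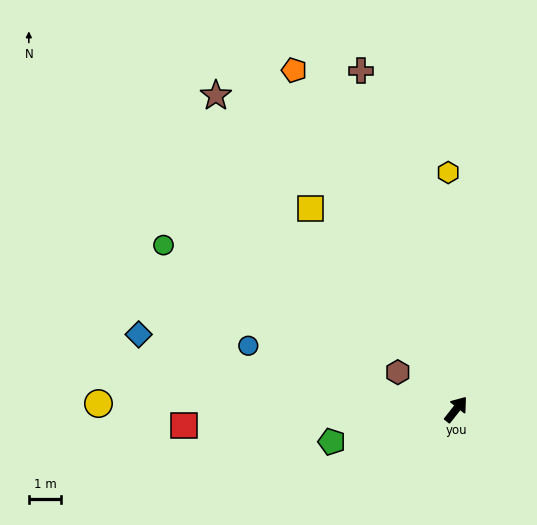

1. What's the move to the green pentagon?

turn left 143°, forward 4.0 m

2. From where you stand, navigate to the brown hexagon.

turn left 96°, forward 2.1 m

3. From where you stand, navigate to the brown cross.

turn left 54°, forward 10.9 m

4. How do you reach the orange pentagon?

turn left 64°, forward 11.6 m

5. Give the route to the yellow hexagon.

turn left 40°, forward 7.3 m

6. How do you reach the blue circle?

turn left 111°, forward 6.7 m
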